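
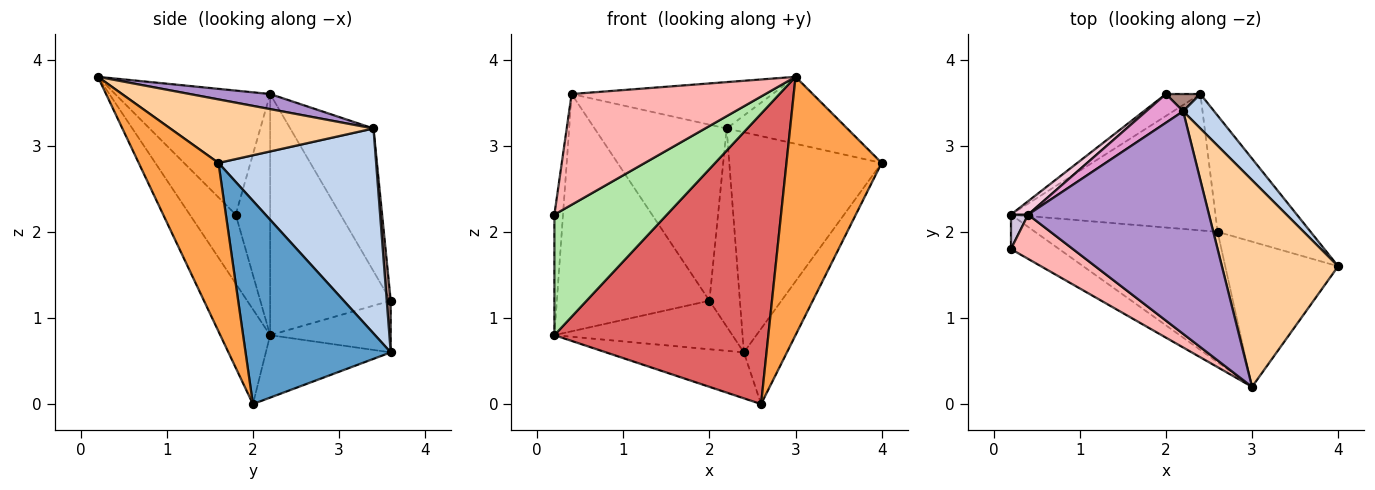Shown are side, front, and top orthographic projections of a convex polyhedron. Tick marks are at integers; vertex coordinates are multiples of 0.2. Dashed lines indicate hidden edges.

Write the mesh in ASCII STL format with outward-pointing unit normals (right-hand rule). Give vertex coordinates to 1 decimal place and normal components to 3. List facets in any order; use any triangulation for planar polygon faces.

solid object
 facet normal 0.878 0.260 -0.402
  outer loop
   vertex 2.6 2.0 0.0
   vertex 2.4 3.6 0.6
   vertex 4.0 1.6 2.8
  endloop
 endfacet
 facet normal 0.715 0.691 0.108
  outer loop
   vertex 2.2 3.4 3.2
   vertex 4.0 1.6 2.8
   vertex 2.4 3.6 0.6
  endloop
 endfacet
 facet normal 0.590 -0.704 -0.396
  outer loop
   vertex 3.0 0.2 3.8
   vertex 2.6 2.0 0.0
   vertex 4.0 1.6 2.8
  endloop
 endfacet
 facet normal 0.461 0.274 0.844
  outer loop
   vertex 3.0 0.2 3.8
   vertex 4.0 1.6 2.8
   vertex 2.2 3.4 3.2
  endloop
 endfacet
 facet normal -0.278 0.307 -0.910
  outer loop
   vertex 0.2 2.2 0.8
   vertex 2.4 3.6 0.6
   vertex 2.6 2.0 0.0
  endloop
 endfacet
 facet normal -0.365 -0.895 -0.256
  outer loop
   vertex 0.2 2.2 0.8
   vertex 3.0 0.2 3.8
   vertex 0.2 1.8 2.2
  endloop
 endfacet
 facet normal -0.208 -0.892 -0.401
  outer loop
   vertex 0.2 2.2 0.8
   vertex 2.6 2.0 0.0
   vertex 3.0 0.2 3.8
  endloop
 endfacet
 facet normal -0.596 -0.745 0.298
  outer loop
   vertex 0.4 2.2 3.6
   vertex 0.2 1.8 2.2
   vertex 3.0 0.2 3.8
  endloop
 endfacet
 facet normal 0.081 0.203 0.976
  outer loop
   vertex 0.4 2.2 3.6
   vertex 3.0 0.2 3.8
   vertex 2.2 3.4 3.2
  endloop
 endfacet
 facet normal -0.968 0.242 0.069
  outer loop
   vertex 0.4 2.2 3.6
   vertex 0.2 2.2 0.8
   vertex 0.2 1.8 2.2
  endloop
 endfacet
 facet normal 0.129 0.988 0.086
  outer loop
   vertex 2.0 3.6 1.2
   vertex 2.2 3.4 3.2
   vertex 2.4 3.6 0.6
  endloop
 endfacet
 facet normal -0.525 0.775 -0.350
  outer loop
   vertex 2.0 3.6 1.2
   vertex 2.4 3.6 0.6
   vertex 0.2 2.2 0.8
  endloop
 endfacet
 facet normal -0.528 0.838 0.137
  outer loop
   vertex 2.0 3.6 1.2
   vertex 0.4 2.2 3.6
   vertex 2.2 3.4 3.2
  endloop
 endfacet
 facet normal -0.619 0.784 0.044
  outer loop
   vertex 2.0 3.6 1.2
   vertex 0.2 2.2 0.8
   vertex 0.4 2.2 3.6
  endloop
 endfacet
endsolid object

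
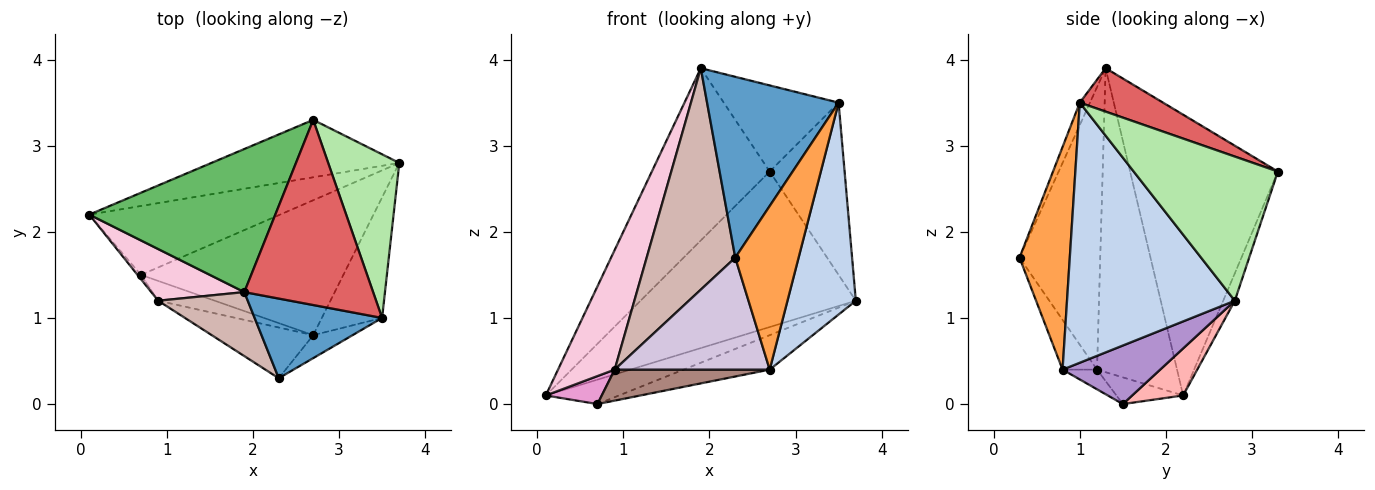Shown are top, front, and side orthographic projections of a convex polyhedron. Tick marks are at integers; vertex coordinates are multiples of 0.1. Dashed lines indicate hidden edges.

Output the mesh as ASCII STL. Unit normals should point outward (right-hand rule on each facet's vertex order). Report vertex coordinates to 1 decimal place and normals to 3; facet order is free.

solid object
 facet normal -0.071 -0.913 0.402
  outer loop
   vertex 3.5 1.0 3.5
   vertex 1.9 1.3 3.9
   vertex 2.3 0.3 1.7
  endloop
 endfacet
 facet normal 0.906 -0.369 -0.210
  outer loop
   vertex 2.7 0.8 0.4
   vertex 3.7 2.8 1.2
   vertex 3.5 1.0 3.5
  endloop
 endfacet
 facet normal 0.618 -0.779 -0.109
  outer loop
   vertex 2.7 0.8 0.4
   vertex 3.5 1.0 3.5
   vertex 2.3 0.3 1.7
  endloop
 endfacet
 facet normal -0.050 0.937 -0.346
  outer loop
   vertex 2.7 3.3 2.7
   vertex 3.7 2.8 1.2
   vertex 0.1 2.2 0.1
  endloop
 endfacet
 facet normal -0.694 0.554 0.460
  outer loop
   vertex 2.7 3.3 2.7
   vertex 0.1 2.2 0.1
   vertex 1.9 1.3 3.9
  endloop
 endfacet
 facet normal 0.813 0.422 0.401
  outer loop
   vertex 2.7 3.3 2.7
   vertex 3.5 1.0 3.5
   vertex 3.7 2.8 1.2
  endloop
 endfacet
 facet normal 0.292 0.403 0.867
  outer loop
   vertex 2.7 3.3 2.7
   vertex 1.9 1.3 3.9
   vertex 3.5 1.0 3.5
  endloop
 endfacet
 facet normal 0.226 0.325 -0.918
  outer loop
   vertex 0.7 1.5 0.0
   vertex 0.1 2.2 0.1
   vertex 3.7 2.8 1.2
  endloop
 endfacet
 facet normal 0.270 0.238 -0.933
  outer loop
   vertex 0.7 1.5 0.0
   vertex 3.7 2.8 1.2
   vertex 2.7 0.8 0.4
  endloop
 endfacet
 facet normal -0.198 -0.893 -0.404
  outer loop
   vertex 0.9 1.2 0.4
   vertex 2.7 0.8 0.4
   vertex 2.3 0.3 1.7
  endloop
 endfacet
 facet normal -0.184 -0.828 -0.529
  outer loop
   vertex 0.9 1.2 0.4
   vertex 0.7 1.5 0.0
   vertex 2.7 0.8 0.4
  endloop
 endfacet
 facet normal -0.659 -0.723 0.209
  outer loop
   vertex 0.9 1.2 0.4
   vertex 2.3 0.3 1.7
   vertex 1.9 1.3 3.9
  endloop
 endfacet
 facet normal -0.762 -0.639 -0.098
  outer loop
   vertex 0.9 1.2 0.4
   vertex 0.1 2.2 0.1
   vertex 0.7 1.5 0.0
  endloop
 endfacet
 facet normal -0.792 -0.561 0.242
  outer loop
   vertex 0.9 1.2 0.4
   vertex 1.9 1.3 3.9
   vertex 0.1 2.2 0.1
  endloop
 endfacet
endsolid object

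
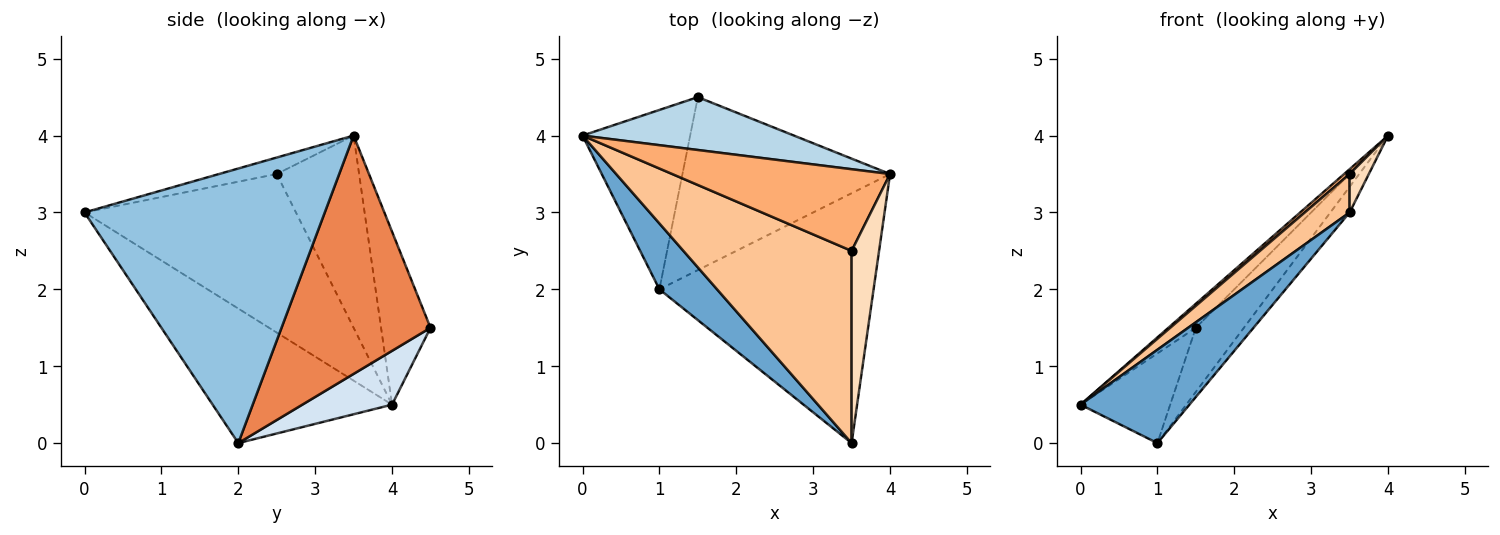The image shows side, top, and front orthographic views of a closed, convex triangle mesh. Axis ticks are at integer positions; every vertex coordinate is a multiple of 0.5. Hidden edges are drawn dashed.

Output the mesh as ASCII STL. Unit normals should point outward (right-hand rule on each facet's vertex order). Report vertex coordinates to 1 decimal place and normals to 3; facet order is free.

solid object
 facet normal -0.803 -0.487 0.344
  outer loop
   vertex 1.0 2.0 0.0
   vertex 3.5 0.0 3.0
   vertex 0.0 4.0 0.5
  endloop
 endfacet
 facet normal 0.787 0.063 -0.614
  outer loop
   vertex 1.0 2.0 0.0
   vertex 4.0 3.5 4.0
   vertex 3.5 0.0 3.0
  endloop
 endfacet
 facet normal -0.597 0.332 0.730
  outer loop
   vertex 1.5 4.5 1.5
   vertex 0.0 4.0 0.5
   vertex 4.0 3.5 4.0
  endloop
 endfacet
 facet normal 0.408 0.408 -0.816
  outer loop
   vertex 1.5 4.5 1.5
   vertex 1.0 2.0 0.0
   vertex 0.0 4.0 0.5
  endloop
 endfacet
 facet normal 0.733 0.236 -0.638
  outer loop
   vertex 1.5 4.5 1.5
   vertex 4.0 3.5 4.0
   vertex 1.0 2.0 0.0
  endloop
 endfacet
 facet normal -0.661 -0.044 0.749
  outer loop
   vertex 3.5 2.5 3.5
   vertex 4.0 3.5 4.0
   vertex 0.0 4.0 0.5
  endloop
 endfacet
 facet normal -0.679 -0.144 0.720
  outer loop
   vertex 3.5 2.5 3.5
   vertex 0.0 4.0 0.5
   vertex 3.5 0.0 3.0
  endloop
 endfacet
 facet normal -0.507 -0.169 0.845
  outer loop
   vertex 3.5 2.5 3.5
   vertex 3.5 0.0 3.0
   vertex 4.0 3.5 4.0
  endloop
 endfacet
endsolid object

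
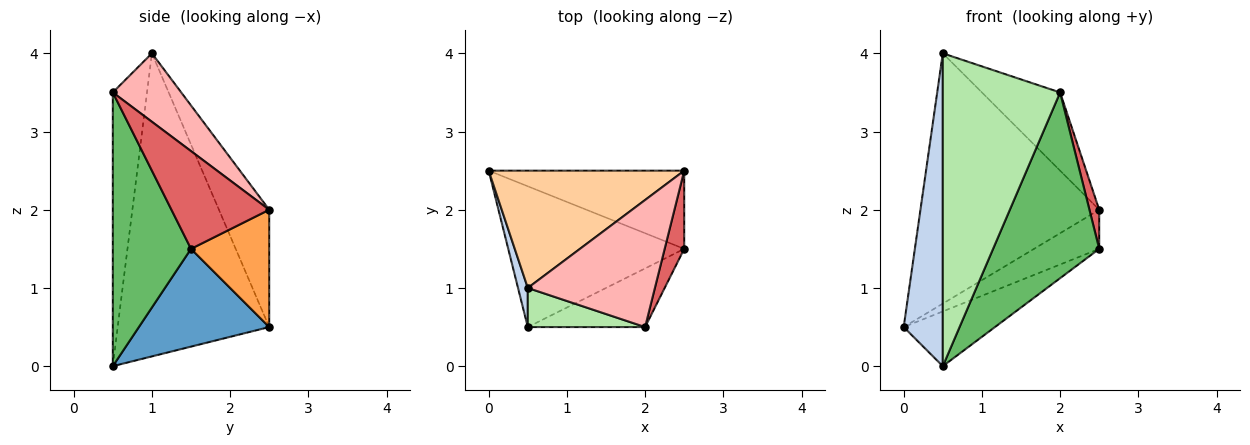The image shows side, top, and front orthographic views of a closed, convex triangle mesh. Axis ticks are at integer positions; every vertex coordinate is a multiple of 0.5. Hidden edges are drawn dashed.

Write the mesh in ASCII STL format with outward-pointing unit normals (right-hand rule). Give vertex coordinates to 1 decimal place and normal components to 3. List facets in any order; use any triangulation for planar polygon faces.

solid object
 facet normal 0.460 0.322 -0.828
  outer loop
   vertex 0.5 0.5 0.0
   vertex 0.0 2.5 0.5
   vertex 2.5 1.5 1.5
  endloop
 endfacet
 facet normal -0.968 -0.250 0.031
  outer loop
   vertex 0.5 1.0 4.0
   vertex 0.0 2.5 0.5
   vertex 0.5 0.5 0.0
  endloop
 endfacet
 facet normal 0.473 0.394 -0.788
  outer loop
   vertex 2.5 2.5 2.0
   vertex 2.5 1.5 1.5
   vertex 0.0 2.5 0.5
  endloop
 endfacet
 facet normal -0.247 0.877 0.411
  outer loop
   vertex 2.5 2.5 2.0
   vertex 0.0 2.5 0.5
   vertex 0.5 1.0 4.0
  endloop
 endfacet
 facet normal 0.575 -0.780 -0.246
  outer loop
   vertex 2.0 0.5 3.5
   vertex 0.5 0.5 0.0
   vertex 2.5 1.5 1.5
  endloop
 endfacet
 facet normal -0.278 -0.953 0.119
  outer loop
   vertex 2.0 0.5 3.5
   vertex 0.5 1.0 4.0
   vertex 0.5 0.5 0.0
  endloop
 endfacet
 facet normal 0.976 -0.098 0.195
  outer loop
   vertex 2.0 0.5 3.5
   vertex 2.5 1.5 1.5
   vertex 2.5 2.5 2.0
  endloop
 endfacet
 facet normal 0.417 0.476 0.774
  outer loop
   vertex 2.0 0.5 3.5
   vertex 2.5 2.5 2.0
   vertex 0.5 1.0 4.0
  endloop
 endfacet
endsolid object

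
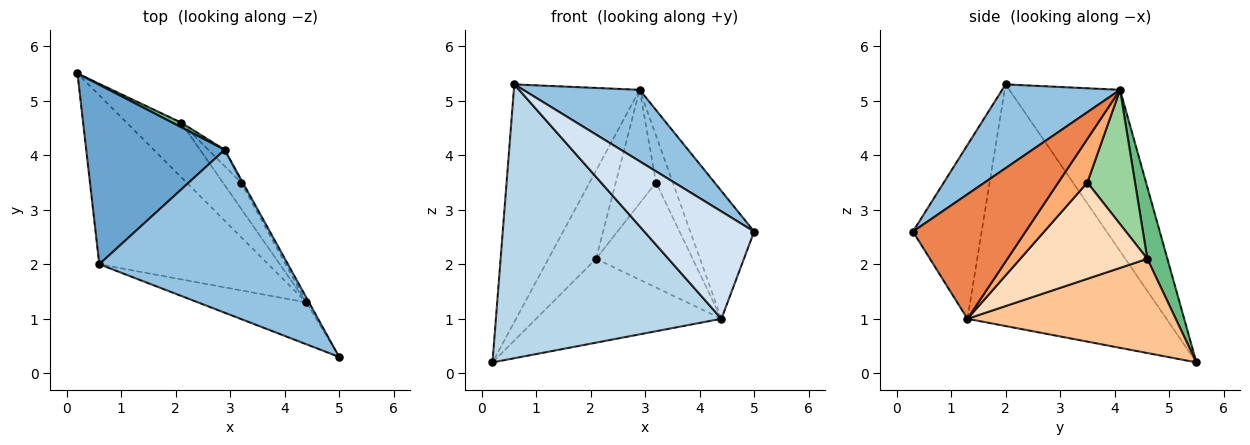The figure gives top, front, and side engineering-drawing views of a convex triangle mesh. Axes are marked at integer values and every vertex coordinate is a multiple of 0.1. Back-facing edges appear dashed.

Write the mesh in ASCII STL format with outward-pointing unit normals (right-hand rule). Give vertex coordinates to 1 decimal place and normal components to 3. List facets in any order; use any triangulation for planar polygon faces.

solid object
 facet normal -0.575 0.653 0.493
  outer loop
   vertex 2.9 4.1 5.2
   vertex 0.2 5.5 0.2
   vertex 0.6 2.0 5.3
  endloop
 endfacet
 facet normal 0.377 -0.372 0.848
  outer loop
   vertex 2.9 4.1 5.2
   vertex 0.6 2.0 5.3
   vertex 5.0 0.3 2.6
  endloop
 endfacet
 facet normal -0.601 -0.680 -0.420
  outer loop
   vertex 4.4 1.3 1.0
   vertex 0.6 2.0 5.3
   vertex 0.2 5.5 0.2
  endloop
 endfacet
 facet normal -0.504 -0.805 -0.314
  outer loop
   vertex 4.4 1.3 1.0
   vertex 5.0 0.3 2.6
   vertex 0.6 2.0 5.3
  endloop
 endfacet
 facet normal 0.870 0.493 -0.018
  outer loop
   vertex 4.4 1.3 1.0
   vertex 2.9 4.1 5.2
   vertex 5.0 0.3 2.6
  endloop
 endfacet
 facet normal 0.866 0.499 -0.023
  outer loop
   vertex 4.4 1.3 1.0
   vertex 3.2 3.5 3.5
   vertex 2.9 4.1 5.2
  endloop
 endfacet
 facet normal 0.686 0.610 -0.397
  outer loop
   vertex 2.1 4.6 2.1
   vertex 4.4 1.3 1.0
   vertex 0.2 5.5 0.2
  endloop
 endfacet
 facet normal 0.787 0.598 -0.149
  outer loop
   vertex 2.1 4.6 2.1
   vertex 3.2 3.5 3.5
   vertex 4.4 1.3 1.0
  endloop
 endfacet
 facet normal 0.388 0.921 0.048
  outer loop
   vertex 2.1 4.6 2.1
   vertex 0.2 5.5 0.2
   vertex 2.9 4.1 5.2
  endloop
 endfacet
 facet normal 0.761 0.643 -0.093
  outer loop
   vertex 2.1 4.6 2.1
   vertex 2.9 4.1 5.2
   vertex 3.2 3.5 3.5
  endloop
 endfacet
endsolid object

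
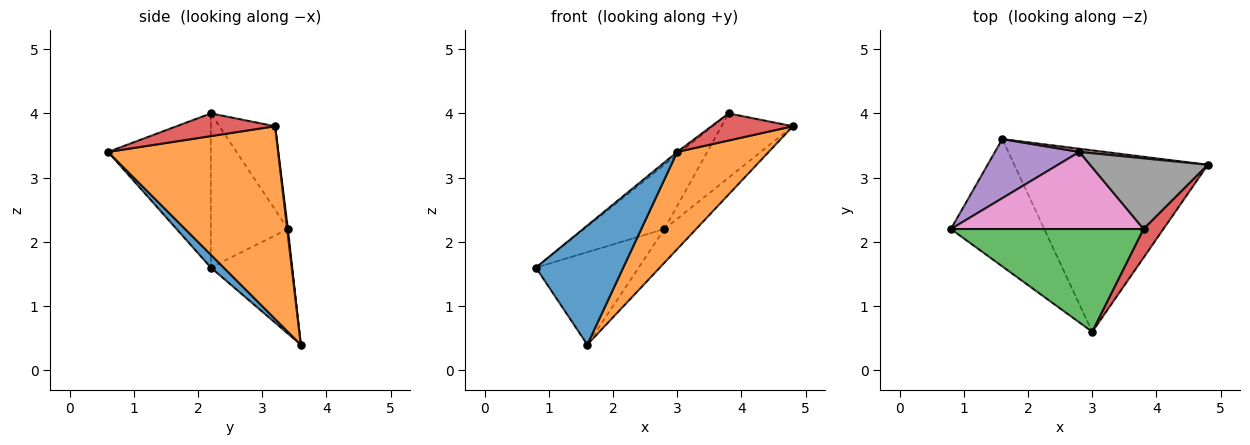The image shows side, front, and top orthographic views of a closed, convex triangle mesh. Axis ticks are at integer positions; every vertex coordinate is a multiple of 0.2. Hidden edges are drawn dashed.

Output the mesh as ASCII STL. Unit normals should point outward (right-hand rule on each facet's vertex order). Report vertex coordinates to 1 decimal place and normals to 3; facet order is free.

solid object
 facet normal 0.100 -0.680 -0.727
  outer loop
   vertex 1.6 3.6 0.4
   vertex 3.0 0.6 3.4
   vertex 0.8 2.2 1.6
  endloop
 endfacet
 facet normal 0.660 -0.355 -0.663
  outer loop
   vertex 1.6 3.6 0.4
   vertex 4.8 3.2 3.8
   vertex 3.0 0.6 3.4
  endloop
 endfacet
 facet normal -0.625 0.020 0.781
  outer loop
   vertex 3.8 2.2 4.0
   vertex 0.8 2.2 1.6
   vertex 3.0 0.6 3.4
  endloop
 endfacet
 facet normal 0.640 -0.529 0.557
  outer loop
   vertex 3.8 2.2 4.0
   vertex 3.0 0.6 3.4
   vertex 4.8 3.2 3.8
  endloop
 endfacet
 facet normal -0.555 0.701 0.448
  outer loop
   vertex 2.8 3.4 2.2
   vertex 1.6 3.6 0.4
   vertex 0.8 2.2 1.6
  endloop
 endfacet
 facet normal 0.024 0.995 0.095
  outer loop
   vertex 2.8 3.4 2.2
   vertex 4.8 3.2 3.8
   vertex 1.6 3.6 0.4
  endloop
 endfacet
 facet normal -0.524 0.545 0.654
  outer loop
   vertex 2.8 3.4 2.2
   vertex 0.8 2.2 1.6
   vertex 3.8 2.2 4.0
  endloop
 endfacet
 facet normal -0.465 0.596 0.655
  outer loop
   vertex 2.8 3.4 2.2
   vertex 3.8 2.2 4.0
   vertex 4.8 3.2 3.8
  endloop
 endfacet
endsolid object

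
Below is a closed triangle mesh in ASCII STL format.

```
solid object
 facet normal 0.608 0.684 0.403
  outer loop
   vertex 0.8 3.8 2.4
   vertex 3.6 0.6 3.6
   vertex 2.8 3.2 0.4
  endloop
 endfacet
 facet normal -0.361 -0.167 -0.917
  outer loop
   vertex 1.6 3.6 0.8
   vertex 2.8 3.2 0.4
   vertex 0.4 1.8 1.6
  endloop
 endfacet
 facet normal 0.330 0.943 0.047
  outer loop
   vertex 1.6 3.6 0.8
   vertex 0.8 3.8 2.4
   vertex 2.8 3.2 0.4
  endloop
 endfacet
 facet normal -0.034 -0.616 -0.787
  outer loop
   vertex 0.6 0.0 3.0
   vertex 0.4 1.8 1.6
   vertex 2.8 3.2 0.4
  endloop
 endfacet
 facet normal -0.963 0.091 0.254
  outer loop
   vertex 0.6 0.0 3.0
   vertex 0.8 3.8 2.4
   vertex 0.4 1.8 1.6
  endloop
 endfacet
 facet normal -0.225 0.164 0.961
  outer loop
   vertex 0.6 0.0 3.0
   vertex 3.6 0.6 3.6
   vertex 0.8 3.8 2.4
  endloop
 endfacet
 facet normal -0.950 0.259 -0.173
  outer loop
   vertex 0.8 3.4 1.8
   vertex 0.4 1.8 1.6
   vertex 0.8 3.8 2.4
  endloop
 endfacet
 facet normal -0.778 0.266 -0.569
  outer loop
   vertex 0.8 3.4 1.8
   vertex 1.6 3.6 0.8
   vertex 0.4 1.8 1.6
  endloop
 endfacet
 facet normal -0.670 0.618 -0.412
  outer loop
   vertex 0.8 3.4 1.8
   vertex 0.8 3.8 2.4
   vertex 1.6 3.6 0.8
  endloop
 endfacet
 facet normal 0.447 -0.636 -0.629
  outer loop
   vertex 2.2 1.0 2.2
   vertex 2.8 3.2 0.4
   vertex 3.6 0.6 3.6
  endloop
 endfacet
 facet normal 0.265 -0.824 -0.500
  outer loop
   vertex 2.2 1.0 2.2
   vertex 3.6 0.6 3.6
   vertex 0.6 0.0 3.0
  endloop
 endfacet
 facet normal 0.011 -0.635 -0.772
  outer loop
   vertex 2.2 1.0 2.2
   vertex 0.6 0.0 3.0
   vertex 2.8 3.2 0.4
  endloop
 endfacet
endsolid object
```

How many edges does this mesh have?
18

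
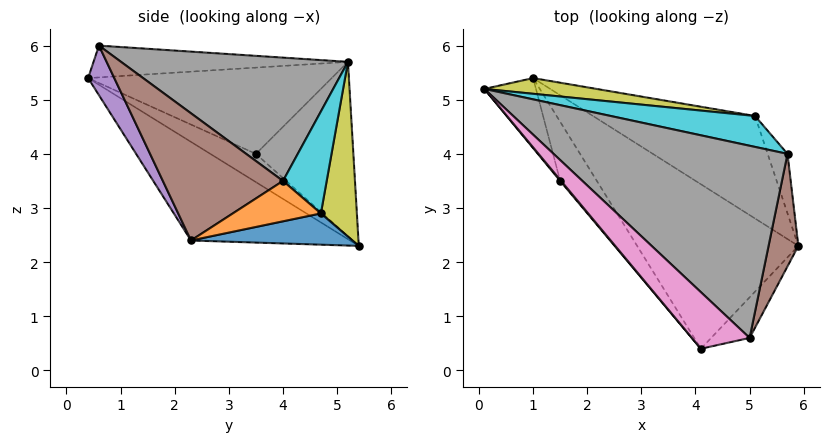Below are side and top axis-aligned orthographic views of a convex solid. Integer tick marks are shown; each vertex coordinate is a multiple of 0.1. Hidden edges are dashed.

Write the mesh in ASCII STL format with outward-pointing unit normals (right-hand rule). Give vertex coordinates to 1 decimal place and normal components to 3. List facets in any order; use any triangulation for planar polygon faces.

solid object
 facet normal -0.397 -0.649 -0.649
  outer loop
   vertex 1.0 5.4 2.3
   vertex 5.9 2.3 2.4
   vertex 4.1 0.4 5.4
  endloop
 endfacet
 facet normal -0.768 -0.640 0.008
  outer loop
   vertex 1.5 3.5 4.0
   vertex 4.1 0.4 5.4
   vertex 0.1 5.2 5.7
  endloop
 endfacet
 facet normal -0.856 -0.452 -0.253
  outer loop
   vertex 1.5 3.5 4.0
   vertex 0.1 5.2 5.7
   vertex 1.0 5.4 2.3
  endloop
 endfacet
 facet normal -0.460 -0.656 -0.598
  outer loop
   vertex 1.5 3.5 4.0
   vertex 1.0 5.4 2.3
   vertex 4.1 0.4 5.4
  endloop
 endfacet
 facet normal 0.398 -0.864 -0.309
  outer loop
   vertex 5.0 0.6 6.0
   vertex 4.1 0.4 5.4
   vertex 5.9 2.3 2.4
  endloop
 endfacet
 facet normal 0.973 -0.033 0.228
  outer loop
   vertex 5.0 0.6 6.0
   vertex 5.9 2.3 2.4
   vertex 5.7 4.0 3.5
  endloop
 endfacet
 facet normal -0.439 -0.415 0.797
  outer loop
   vertex 5.0 0.6 6.0
   vertex 0.1 5.2 5.7
   vertex 4.1 0.4 5.4
  endloop
 endfacet
 facet normal 0.408 0.485 0.774
  outer loop
   vertex 5.0 0.6 6.0
   vertex 5.7 4.0 3.5
   vertex 0.1 5.2 5.7
  endloop
 endfacet
 facet normal 0.153 0.983 0.098
  outer loop
   vertex 5.1 4.7 2.9
   vertex 1.0 5.4 2.3
   vertex 0.1 5.2 5.7
  endloop
 endfacet
 facet normal 0.370 0.767 0.524
  outer loop
   vertex 5.1 4.7 2.9
   vertex 0.1 5.2 5.7
   vertex 5.7 4.0 3.5
  endloop
 endfacet
 facet normal 0.183 0.259 -0.949
  outer loop
   vertex 5.1 4.7 2.9
   vertex 5.9 2.3 2.4
   vertex 1.0 5.4 2.3
  endloop
 endfacet
 facet normal 0.836 0.364 -0.411
  outer loop
   vertex 5.1 4.7 2.9
   vertex 5.7 4.0 3.5
   vertex 5.9 2.3 2.4
  endloop
 endfacet
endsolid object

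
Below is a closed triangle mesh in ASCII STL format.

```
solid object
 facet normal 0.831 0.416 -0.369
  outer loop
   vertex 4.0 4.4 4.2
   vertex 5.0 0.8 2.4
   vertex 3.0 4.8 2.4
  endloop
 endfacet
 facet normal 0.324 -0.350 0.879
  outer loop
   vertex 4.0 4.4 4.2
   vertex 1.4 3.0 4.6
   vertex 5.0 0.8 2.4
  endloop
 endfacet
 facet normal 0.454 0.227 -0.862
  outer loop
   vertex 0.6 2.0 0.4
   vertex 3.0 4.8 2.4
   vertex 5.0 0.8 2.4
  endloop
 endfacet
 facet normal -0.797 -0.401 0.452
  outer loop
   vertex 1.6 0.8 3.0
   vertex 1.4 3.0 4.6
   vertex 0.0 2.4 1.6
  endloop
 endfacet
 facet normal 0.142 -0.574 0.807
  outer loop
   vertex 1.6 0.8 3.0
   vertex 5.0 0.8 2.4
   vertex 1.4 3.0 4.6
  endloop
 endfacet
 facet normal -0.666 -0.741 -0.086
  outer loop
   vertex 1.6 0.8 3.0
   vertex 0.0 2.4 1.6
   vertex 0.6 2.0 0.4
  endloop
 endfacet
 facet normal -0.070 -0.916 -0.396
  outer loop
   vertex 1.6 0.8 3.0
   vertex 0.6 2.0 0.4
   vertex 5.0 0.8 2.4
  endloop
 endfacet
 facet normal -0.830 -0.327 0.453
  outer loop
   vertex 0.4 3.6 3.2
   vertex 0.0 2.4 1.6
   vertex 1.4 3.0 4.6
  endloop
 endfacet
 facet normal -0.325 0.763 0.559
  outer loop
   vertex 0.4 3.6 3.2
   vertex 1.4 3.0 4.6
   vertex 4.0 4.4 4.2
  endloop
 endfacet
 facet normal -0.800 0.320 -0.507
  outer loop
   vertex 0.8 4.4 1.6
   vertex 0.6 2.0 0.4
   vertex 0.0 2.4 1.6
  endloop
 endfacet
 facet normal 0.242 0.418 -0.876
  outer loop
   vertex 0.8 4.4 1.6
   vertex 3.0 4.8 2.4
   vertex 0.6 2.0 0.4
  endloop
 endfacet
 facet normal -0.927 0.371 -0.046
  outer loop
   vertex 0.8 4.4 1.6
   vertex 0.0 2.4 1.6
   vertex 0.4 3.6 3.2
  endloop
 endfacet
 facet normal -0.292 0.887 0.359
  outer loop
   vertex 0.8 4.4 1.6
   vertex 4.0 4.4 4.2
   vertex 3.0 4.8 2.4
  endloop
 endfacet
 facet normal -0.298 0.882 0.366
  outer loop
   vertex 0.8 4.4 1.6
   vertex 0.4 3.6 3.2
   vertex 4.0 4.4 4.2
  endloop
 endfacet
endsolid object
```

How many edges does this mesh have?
21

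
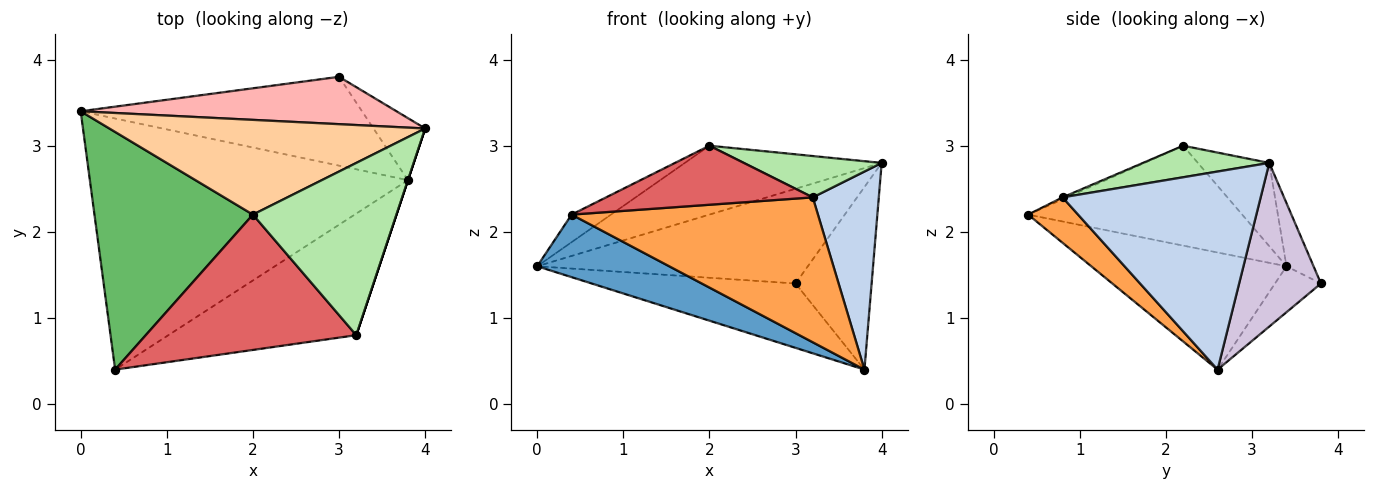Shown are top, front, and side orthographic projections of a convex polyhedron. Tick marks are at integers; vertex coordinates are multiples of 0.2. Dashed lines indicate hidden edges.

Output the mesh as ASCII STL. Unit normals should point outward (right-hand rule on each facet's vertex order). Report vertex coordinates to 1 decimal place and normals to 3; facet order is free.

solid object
 facet normal -0.336 -0.228 -0.914
  outer loop
   vertex 3.8 2.6 0.4
   vertex 0.4 0.4 2.2
   vertex 0.0 3.4 1.6
  endloop
 endfacet
 facet normal 0.949 -0.316 0.000
  outer loop
   vertex 3.2 0.8 2.4
   vertex 3.8 2.6 0.4
   vertex 4.0 3.2 2.8
  endloop
 endfacet
 facet normal 0.154 -0.757 -0.635
  outer loop
   vertex 3.2 0.8 2.4
   vertex 0.4 0.4 2.2
   vertex 3.8 2.6 0.4
  endloop
 endfacet
 facet normal -0.209 0.575 0.791
  outer loop
   vertex 2.0 2.2 3.0
   vertex 4.0 3.2 2.8
   vertex 0.0 3.4 1.6
  endloop
 endfacet
 facet normal -0.531 0.098 0.842
  outer loop
   vertex 2.0 2.2 3.0
   vertex 0.0 3.4 1.6
   vertex 0.4 0.4 2.2
  endloop
 endfacet
 facet normal 0.209 -0.228 0.951
  outer loop
   vertex 2.0 2.2 3.0
   vertex 3.2 0.8 2.4
   vertex 4.0 3.2 2.8
  endloop
 endfacet
 facet normal -0.008 -0.400 0.917
  outer loop
   vertex 2.0 2.2 3.0
   vertex 0.4 0.4 2.2
   vertex 3.2 0.8 2.4
  endloop
 endfacet
 facet normal -0.089 0.891 0.445
  outer loop
   vertex 3.0 3.8 1.4
   vertex 0.0 3.4 1.6
   vertex 4.0 3.2 2.8
  endloop
 endfacet
 facet normal -0.131 0.582 -0.803
  outer loop
   vertex 3.0 3.8 1.4
   vertex 3.8 2.6 0.4
   vertex 0.0 3.4 1.6
  endloop
 endfacet
 facet normal 0.714 0.663 -0.225
  outer loop
   vertex 3.0 3.8 1.4
   vertex 4.0 3.2 2.8
   vertex 3.8 2.6 0.4
  endloop
 endfacet
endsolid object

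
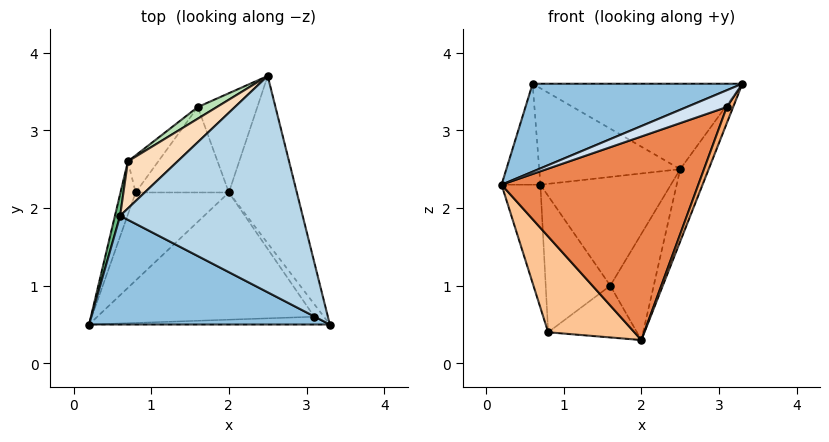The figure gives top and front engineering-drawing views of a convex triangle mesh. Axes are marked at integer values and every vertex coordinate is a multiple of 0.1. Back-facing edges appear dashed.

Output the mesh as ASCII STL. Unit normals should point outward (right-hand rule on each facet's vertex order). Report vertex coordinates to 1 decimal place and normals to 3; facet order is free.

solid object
 facet normal 0.944 0.131 -0.304
  outer loop
   vertex 2.0 2.2 0.3
   vertex 2.5 3.7 2.5
   vertex 3.3 0.5 3.6
  endloop
 endfacet
 facet normal -0.310 -0.598 0.739
  outer loop
   vertex 0.6 1.9 3.6
   vertex 0.2 0.5 2.3
   vertex 3.3 0.5 3.6
  endloop
 endfacet
 facet normal 0.187 0.361 0.914
  outer loop
   vertex 0.6 1.9 3.6
   vertex 3.3 0.5 3.6
   vertex 2.5 3.7 2.5
  endloop
 endfacet
 facet normal 0.173 -0.894 -0.414
  outer loop
   vertex 3.1 0.6 3.3
   vertex 3.3 0.5 3.6
   vertex 0.2 0.5 2.3
  endloop
 endfacet
 facet normal 0.207 -0.830 -0.518
  outer loop
   vertex 3.1 0.6 3.3
   vertex 0.2 0.5 2.3
   vertex 2.0 2.2 0.3
  endloop
 endfacet
 facet normal 0.466 -0.699 -0.543
  outer loop
   vertex 3.1 0.6 3.3
   vertex 2.0 2.2 0.3
   vertex 3.3 0.5 3.6
  endloop
 endfacet
 facet normal -0.056 -0.735 -0.676
  outer loop
   vertex 0.8 2.2 0.4
   vertex 2.0 2.2 0.3
   vertex 0.2 0.5 2.3
  endloop
 endfacet
 facet normal -0.513 0.772 0.376
  outer loop
   vertex 0.7 2.6 2.3
   vertex 0.6 1.9 3.6
   vertex 2.5 3.7 2.5
  endloop
 endfacet
 facet normal -0.972 0.231 0.050
  outer loop
   vertex 0.7 2.6 2.3
   vertex 0.2 0.5 2.3
   vertex 0.6 1.9 3.6
  endloop
 endfacet
 facet normal -0.968 0.230 -0.099
  outer loop
   vertex 0.7 2.6 2.3
   vertex 0.8 2.2 0.4
   vertex 0.2 0.5 2.3
  endloop
 endfacet
 facet normal -0.527 0.845 0.091
  outer loop
   vertex 1.6 3.3 1.0
   vertex 0.7 2.6 2.3
   vertex 2.5 3.7 2.5
  endloop
 endfacet
 facet normal -0.749 0.640 -0.174
  outer loop
   vertex 1.6 3.3 1.0
   vertex 0.8 2.2 0.4
   vertex 0.7 2.6 2.3
  endloop
 endfacet
 facet normal 0.631 0.567 -0.530
  outer loop
   vertex 1.6 3.3 1.0
   vertex 2.5 3.7 2.5
   vertex 2.0 2.2 0.3
  endloop
 endfacet
 facet normal -0.071 0.517 -0.853
  outer loop
   vertex 1.6 3.3 1.0
   vertex 2.0 2.2 0.3
   vertex 0.8 2.2 0.4
  endloop
 endfacet
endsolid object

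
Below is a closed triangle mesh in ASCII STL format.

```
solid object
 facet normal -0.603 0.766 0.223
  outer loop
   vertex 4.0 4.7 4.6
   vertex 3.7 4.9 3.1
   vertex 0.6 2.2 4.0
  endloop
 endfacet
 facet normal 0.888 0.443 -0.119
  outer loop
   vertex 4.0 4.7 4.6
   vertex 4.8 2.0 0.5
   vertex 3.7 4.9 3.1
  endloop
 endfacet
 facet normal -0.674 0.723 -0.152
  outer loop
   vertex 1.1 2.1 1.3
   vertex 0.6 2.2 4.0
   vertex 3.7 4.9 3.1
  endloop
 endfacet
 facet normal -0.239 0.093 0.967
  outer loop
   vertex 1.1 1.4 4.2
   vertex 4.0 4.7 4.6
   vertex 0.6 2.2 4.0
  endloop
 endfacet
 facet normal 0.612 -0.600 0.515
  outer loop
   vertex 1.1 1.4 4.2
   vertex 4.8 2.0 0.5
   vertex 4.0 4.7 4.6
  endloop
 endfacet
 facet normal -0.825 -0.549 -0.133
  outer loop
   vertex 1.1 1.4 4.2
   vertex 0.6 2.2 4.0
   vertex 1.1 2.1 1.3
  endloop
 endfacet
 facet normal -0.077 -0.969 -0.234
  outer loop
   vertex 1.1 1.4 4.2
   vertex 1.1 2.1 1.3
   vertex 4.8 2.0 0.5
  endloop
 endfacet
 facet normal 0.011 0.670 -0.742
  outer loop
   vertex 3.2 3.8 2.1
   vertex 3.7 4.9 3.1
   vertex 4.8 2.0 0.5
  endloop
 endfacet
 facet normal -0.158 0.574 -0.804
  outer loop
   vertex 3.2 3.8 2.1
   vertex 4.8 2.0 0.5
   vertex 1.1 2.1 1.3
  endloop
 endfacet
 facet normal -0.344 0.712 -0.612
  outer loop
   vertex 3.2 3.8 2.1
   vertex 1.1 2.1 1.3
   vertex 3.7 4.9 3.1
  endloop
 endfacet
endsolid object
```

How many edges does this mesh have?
15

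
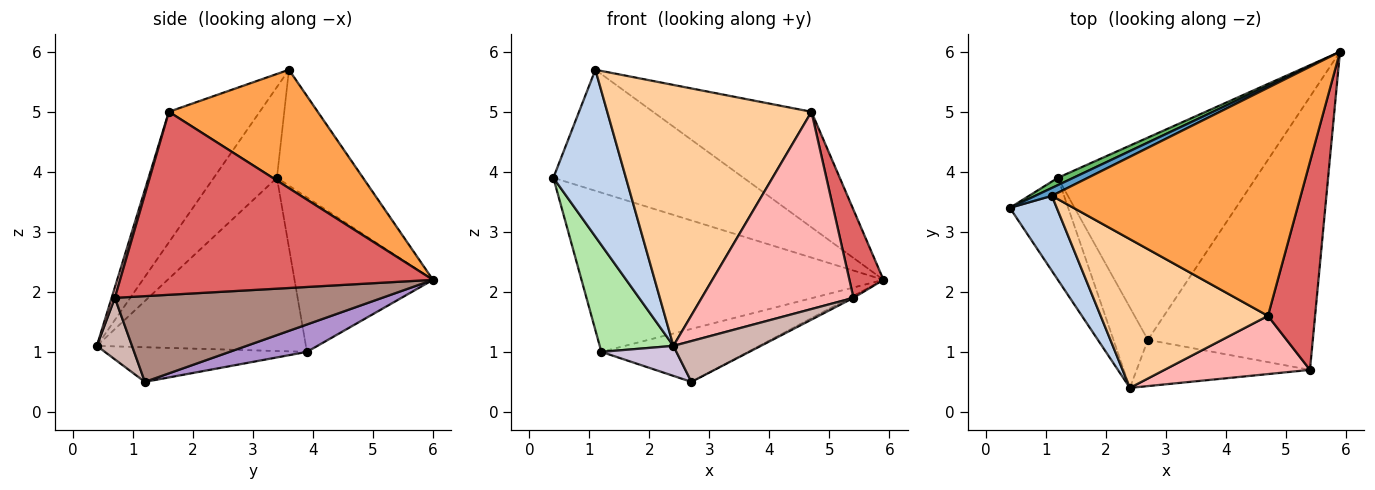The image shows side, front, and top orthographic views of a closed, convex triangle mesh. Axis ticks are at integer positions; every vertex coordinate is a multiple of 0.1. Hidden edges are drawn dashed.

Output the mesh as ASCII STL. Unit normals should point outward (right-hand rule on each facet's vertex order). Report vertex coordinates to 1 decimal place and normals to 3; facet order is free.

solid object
 facet normal -0.412 0.909 0.059
  outer loop
   vertex 1.1 3.6 5.7
   vertex 5.9 6.0 2.2
   vertex 0.4 3.4 3.9
  endloop
 endfacet
 facet normal -0.622 -0.714 0.321
  outer loop
   vertex 1.1 3.6 5.7
   vertex 0.4 3.4 3.9
   vertex 2.4 0.4 1.1
  endloop
 endfacet
 facet normal 0.391 0.416 0.821
  outer loop
   vertex 4.7 1.6 5.0
   vertex 5.9 6.0 2.2
   vertex 1.1 3.6 5.7
  endloop
 endfacet
 facet normal -0.360 -0.810 0.462
  outer loop
   vertex 4.7 1.6 5.0
   vertex 1.1 3.6 5.7
   vertex 2.4 0.4 1.1
  endloop
 endfacet
 facet normal -0.416 0.908 0.042
  outer loop
   vertex 1.2 3.9 1.0
   vertex 0.4 3.4 3.9
   vertex 5.9 6.0 2.2
  endloop
 endfacet
 facet normal -0.899 -0.317 -0.303
  outer loop
   vertex 1.2 3.9 1.0
   vertex 2.4 0.4 1.1
   vertex 0.4 3.4 3.9
  endloop
 endfacet
 facet normal 0.963 -0.105 0.248
  outer loop
   vertex 5.4 0.7 1.9
   vertex 5.9 6.0 2.2
   vertex 4.7 1.6 5.0
  endloop
 endfacet
 facet normal 0.020 -0.959 0.283
  outer loop
   vertex 5.4 0.7 1.9
   vertex 4.7 1.6 5.0
   vertex 2.4 0.4 1.1
  endloop
 endfacet
 facet normal 0.133 0.251 -0.959
  outer loop
   vertex 2.7 1.2 0.5
   vertex 1.2 3.9 1.0
   vertex 5.9 6.0 2.2
  endloop
 endfacet
 facet normal -0.686 -0.255 -0.682
  outer loop
   vertex 2.7 1.2 0.5
   vertex 2.4 0.4 1.1
   vertex 1.2 3.9 1.0
  endloop
 endfacet
 facet normal 0.461 0.007 -0.887
  outer loop
   vertex 2.7 1.2 0.5
   vertex 5.9 6.0 2.2
   vertex 5.4 0.7 1.9
  endloop
 endfacet
 facet normal 0.257 -0.640 -0.724
  outer loop
   vertex 2.7 1.2 0.5
   vertex 5.4 0.7 1.9
   vertex 2.4 0.4 1.1
  endloop
 endfacet
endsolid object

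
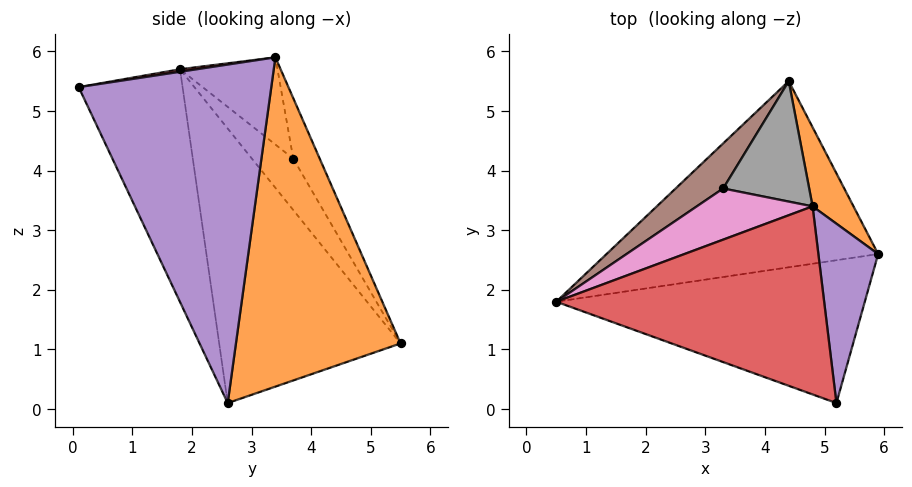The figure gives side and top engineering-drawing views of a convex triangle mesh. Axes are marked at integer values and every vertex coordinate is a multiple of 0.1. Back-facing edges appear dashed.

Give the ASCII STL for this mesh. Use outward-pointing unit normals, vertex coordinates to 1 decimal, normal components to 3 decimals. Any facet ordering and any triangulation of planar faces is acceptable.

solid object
 facet normal -0.705 -0.124 -0.698
  outer loop
   vertex 4.4 5.5 1.1
   vertex 5.9 2.6 0.1
   vertex 0.5 1.8 5.7
  endloop
 endfacet
 facet normal 0.898 0.426 0.112
  outer loop
   vertex 4.8 3.4 5.9
   vertex 5.9 2.6 0.1
   vertex 4.4 5.5 1.1
  endloop
 endfacet
 facet normal -0.330 -0.836 -0.438
  outer loop
   vertex 5.2 0.1 5.4
   vertex 0.5 1.8 5.7
   vertex 5.9 2.6 0.1
  endloop
 endfacet
 facet normal 0.009 -0.149 0.989
  outer loop
   vertex 5.2 0.1 5.4
   vertex 4.8 3.4 5.9
   vertex 0.5 1.8 5.7
  endloop
 endfacet
 facet normal 0.981 0.093 0.173
  outer loop
   vertex 5.2 0.1 5.4
   vertex 5.9 2.6 0.1
   vertex 4.8 3.4 5.9
  endloop
 endfacet
 facet normal -0.386 0.851 0.357
  outer loop
   vertex 3.3 3.7 4.2
   vertex 4.4 5.5 1.1
   vertex 0.5 1.8 5.7
  endloop
 endfacet
 facet normal -0.331 0.835 0.440
  outer loop
   vertex 3.3 3.7 4.2
   vertex 0.5 1.8 5.7
   vertex 4.8 3.4 5.9
  endloop
 endfacet
 facet normal -0.284 0.870 0.404
  outer loop
   vertex 3.3 3.7 4.2
   vertex 4.8 3.4 5.9
   vertex 4.4 5.5 1.1
  endloop
 endfacet
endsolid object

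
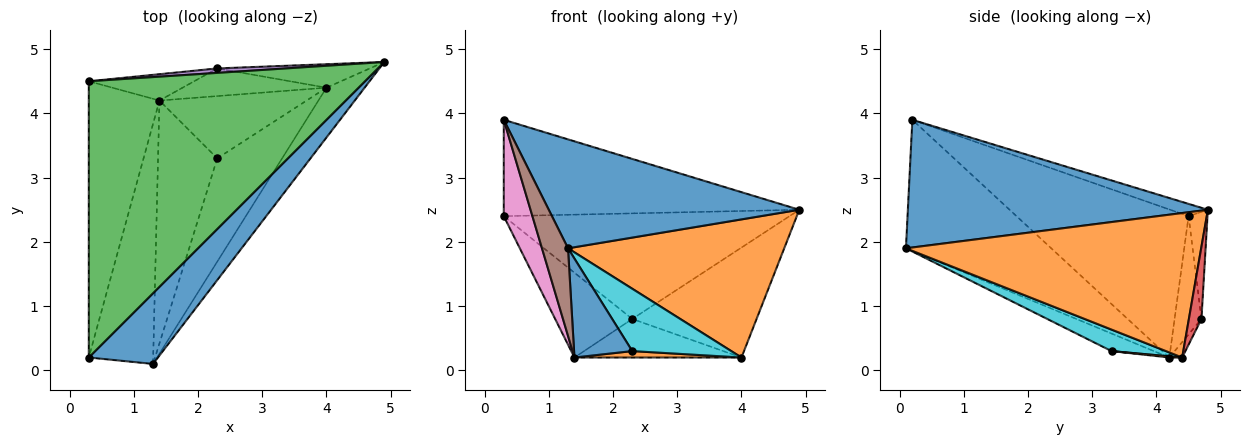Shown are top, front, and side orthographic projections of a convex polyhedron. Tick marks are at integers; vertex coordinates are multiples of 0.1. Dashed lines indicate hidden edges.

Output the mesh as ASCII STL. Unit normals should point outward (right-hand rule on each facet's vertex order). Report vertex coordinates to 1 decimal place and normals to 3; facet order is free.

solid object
 facet normal 0.709 -0.592 0.384
  outer loop
   vertex 1.3 0.1 1.9
   vertex 4.9 4.8 2.5
   vertex 0.3 0.2 3.9
  endloop
 endfacet
 facet normal 0.789 -0.578 -0.208
  outer loop
   vertex 4.0 4.4 0.2
   vertex 4.9 4.8 2.5
   vertex 1.3 0.1 1.9
  endloop
 endfacet
 facet normal -0.042 0.329 0.943
  outer loop
   vertex 0.3 4.5 2.4
   vertex 0.3 0.2 3.9
   vertex 4.9 4.8 2.5
  endloop
 endfacet
 facet normal 0.098 0.973 -0.208
  outer loop
   vertex 2.3 4.7 0.8
   vertex 4.9 4.8 2.5
   vertex 4.0 4.4 0.2
  endloop
 endfacet
 facet normal -0.066 0.997 0.042
  outer loop
   vertex 2.3 4.7 0.8
   vertex 0.3 4.5 2.4
   vertex 4.9 4.8 2.5
  endloop
 endfacet
 facet normal -0.886 -0.159 -0.435
  outer loop
   vertex 1.4 4.2 0.2
   vertex 1.3 0.1 1.9
   vertex 0.3 0.2 3.9
  endloop
 endfacet
 facet normal -0.892 -0.149 -0.426
  outer loop
   vertex 1.4 4.2 0.2
   vertex 0.3 0.2 3.9
   vertex 0.3 4.5 2.4
  endloop
 endfacet
 facet normal -0.316 0.906 -0.281
  outer loop
   vertex 1.4 4.2 0.2
   vertex 0.3 4.5 2.4
   vertex 2.3 4.7 0.8
  endloop
 endfacet
 facet normal -0.062 0.811 -0.582
  outer loop
   vertex 1.4 4.2 0.2
   vertex 2.3 4.7 0.8
   vertex 4.0 4.4 0.2
  endloop
 endfacet
 facet normal 0.273 -0.497 -0.824
  outer loop
   vertex 2.3 3.3 0.3
   vertex 4.0 4.4 0.2
   vertex 1.3 0.1 1.9
  endloop
 endfacet
 facet normal -0.265 -0.364 -0.893
  outer loop
   vertex 2.3 3.3 0.3
   vertex 1.3 0.1 1.9
   vertex 1.4 4.2 0.2
  endloop
 endfacet
 facet normal 0.008 -0.103 -0.995
  outer loop
   vertex 2.3 3.3 0.3
   vertex 1.4 4.2 0.2
   vertex 4.0 4.4 0.2
  endloop
 endfacet
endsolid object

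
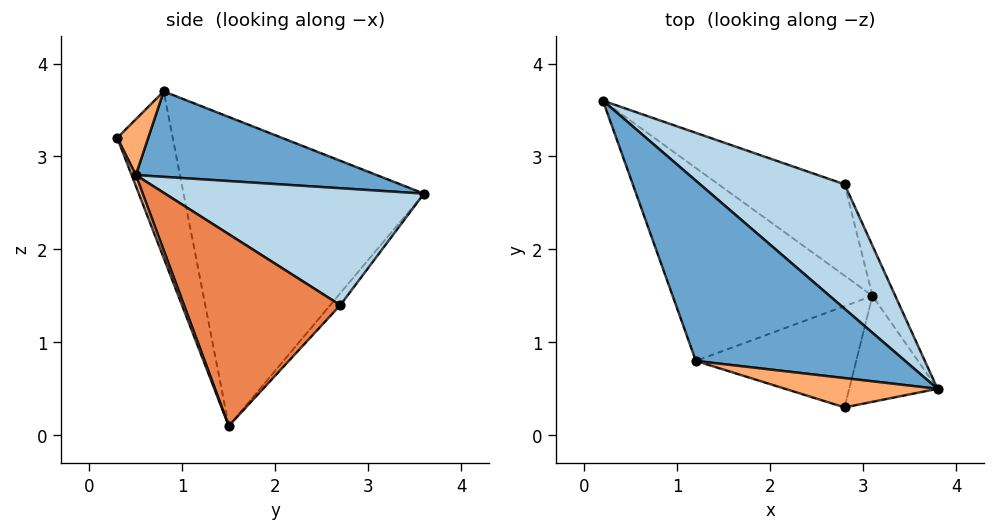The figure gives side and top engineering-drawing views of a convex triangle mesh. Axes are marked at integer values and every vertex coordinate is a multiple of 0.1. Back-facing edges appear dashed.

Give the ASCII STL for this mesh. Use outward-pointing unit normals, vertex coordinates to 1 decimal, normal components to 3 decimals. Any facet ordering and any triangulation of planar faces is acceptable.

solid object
 facet normal 0.338 0.446 0.828
  outer loop
   vertex 1.2 0.8 3.7
   vertex 3.8 0.5 2.8
   vertex 0.2 3.6 2.6
  endloop
 endfacet
 facet normal -0.747 -0.457 -0.483
  outer loop
   vertex 3.1 1.5 0.1
   vertex 1.2 0.8 3.7
   vertex 0.2 3.6 2.6
  endloop
 endfacet
 facet normal 0.496 0.615 0.613
  outer loop
   vertex 2.8 2.7 1.4
   vertex 0.2 3.6 2.6
   vertex 3.8 0.5 2.8
  endloop
 endfacet
 facet normal -0.065 0.726 -0.685
  outer loop
   vertex 2.8 2.7 1.4
   vertex 3.1 1.5 0.1
   vertex 0.2 3.6 2.6
  endloop
 endfacet
 facet normal 0.929 0.352 -0.111
  outer loop
   vertex 2.8 2.7 1.4
   vertex 3.8 0.5 2.8
   vertex 3.1 1.5 0.1
  endloop
 endfacet
 facet normal 0.339 0.158 0.927
  outer loop
   vertex 2.8 0.3 3.2
   vertex 3.8 0.5 2.8
   vertex 1.2 0.8 3.7
  endloop
 endfacet
 facet normal 0.044 -0.933 -0.357
  outer loop
   vertex 2.8 0.3 3.2
   vertex 3.1 1.5 0.1
   vertex 3.8 0.5 2.8
  endloop
 endfacet
 facet normal -0.380 -0.850 -0.366
  outer loop
   vertex 2.8 0.3 3.2
   vertex 1.2 0.8 3.7
   vertex 3.1 1.5 0.1
  endloop
 endfacet
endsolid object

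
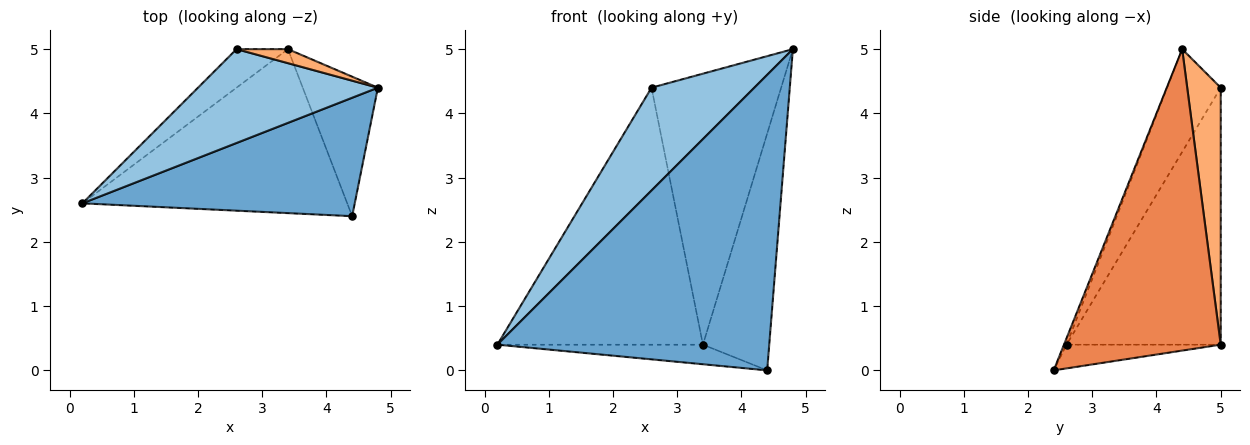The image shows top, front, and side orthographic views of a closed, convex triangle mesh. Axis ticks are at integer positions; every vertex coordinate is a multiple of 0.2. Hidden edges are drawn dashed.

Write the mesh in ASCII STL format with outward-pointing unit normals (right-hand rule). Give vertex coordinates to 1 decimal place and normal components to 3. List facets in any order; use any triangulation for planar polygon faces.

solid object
 facet normal -0.009 -0.928 0.372
  outer loop
   vertex 4.4 2.4 0.0
   vertex 4.8 4.4 5.0
   vertex 0.2 2.6 0.4
  endloop
 endfacet
 facet normal -0.360 -0.689 0.629
  outer loop
   vertex 2.6 5.0 4.4
   vertex 0.2 2.6 0.4
   vertex 4.8 4.4 5.0
  endloop
 endfacet
 facet normal -0.089 0.118 -0.989
  outer loop
   vertex 3.4 5.0 0.4
   vertex 4.4 2.4 0.0
   vertex 0.2 2.6 0.4
  endloop
 endfacet
 facet normal -0.596 0.794 -0.119
  outer loop
   vertex 3.4 5.0 0.4
   vertex 0.2 2.6 0.4
   vertex 2.6 5.0 4.4
  endloop
 endfacet
 facet normal 0.898 0.380 -0.224
  outer loop
   vertex 3.4 5.0 0.4
   vertex 4.8 4.4 5.0
   vertex 4.4 2.4 0.0
  endloop
 endfacet
 facet normal 0.250 0.967 0.050
  outer loop
   vertex 3.4 5.0 0.4
   vertex 2.6 5.0 4.4
   vertex 4.8 4.4 5.0
  endloop
 endfacet
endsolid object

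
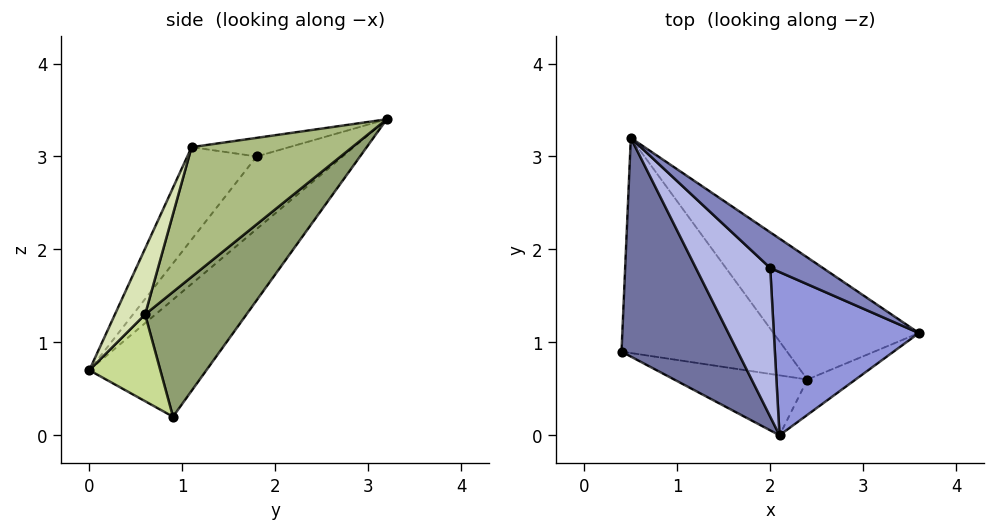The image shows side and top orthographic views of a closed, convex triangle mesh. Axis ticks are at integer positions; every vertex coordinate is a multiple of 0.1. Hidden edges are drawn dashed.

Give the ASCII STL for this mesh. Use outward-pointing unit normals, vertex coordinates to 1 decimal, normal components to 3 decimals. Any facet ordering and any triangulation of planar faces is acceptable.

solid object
 facet normal -0.515 -0.688 0.511
  outer loop
   vertex 2.1 0.0 0.7
   vertex 0.5 3.2 3.4
   vertex 0.4 0.9 0.2
  endloop
 endfacet
 facet normal -0.282 -0.531 0.799
  outer loop
   vertex 2.0 1.8 3.0
   vertex 3.6 1.1 3.1
   vertex 0.5 3.2 3.4
  endloop
 endfacet
 facet normal -0.360 -0.742 0.565
  outer loop
   vertex 2.0 1.8 3.0
   vertex 2.1 0.0 0.7
   vertex 3.6 1.1 3.1
  endloop
 endfacet
 facet normal -0.506 -0.690 0.518
  outer loop
   vertex 2.0 1.8 3.0
   vertex 0.5 3.2 3.4
   vertex 2.1 0.0 0.7
  endloop
 endfacet
 facet normal 0.408 0.735 -0.541
  outer loop
   vertex 2.4 0.6 1.3
   vertex 0.4 0.9 0.2
   vertex 0.5 3.2 3.4
  endloop
 endfacet
 facet normal 0.450 0.737 -0.505
  outer loop
   vertex 2.4 0.6 1.3
   vertex 0.5 3.2 3.4
   vertex 3.6 1.1 3.1
  endloop
 endfacet
 facet normal 0.475 0.492 -0.730
  outer loop
   vertex 2.4 0.6 1.3
   vertex 2.1 0.0 0.7
   vertex 0.4 0.9 0.2
  endloop
 endfacet
 facet normal 0.794 0.183 -0.580
  outer loop
   vertex 2.4 0.6 1.3
   vertex 3.6 1.1 3.1
   vertex 2.1 0.0 0.7
  endloop
 endfacet
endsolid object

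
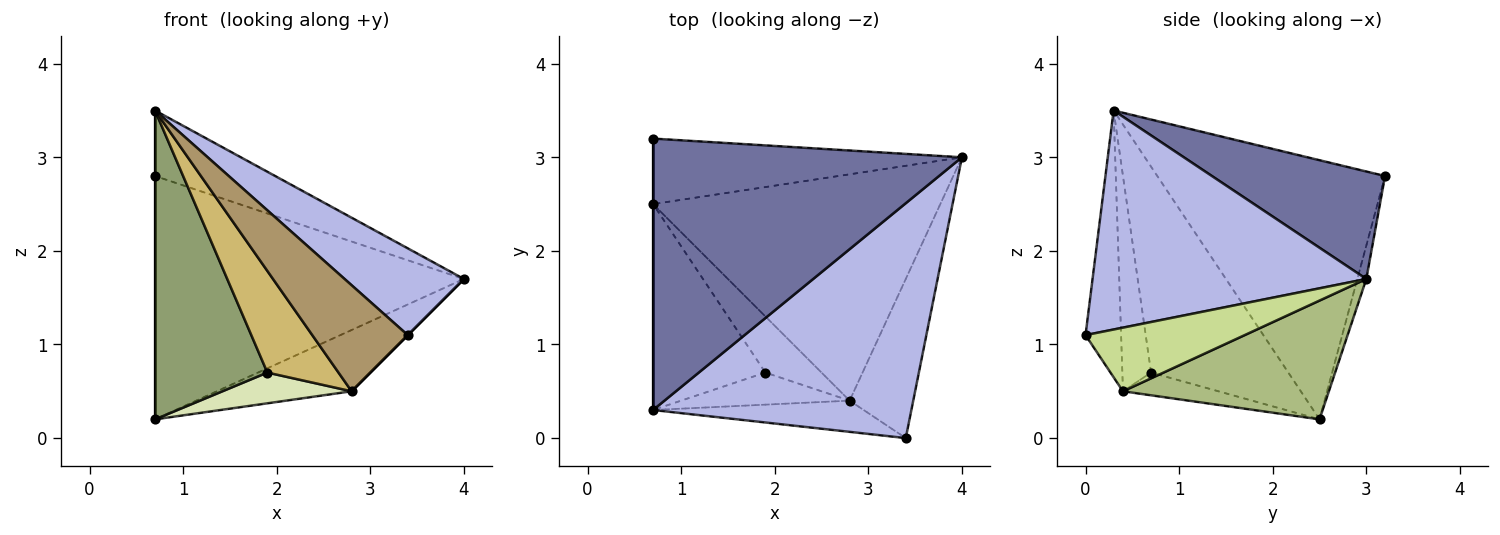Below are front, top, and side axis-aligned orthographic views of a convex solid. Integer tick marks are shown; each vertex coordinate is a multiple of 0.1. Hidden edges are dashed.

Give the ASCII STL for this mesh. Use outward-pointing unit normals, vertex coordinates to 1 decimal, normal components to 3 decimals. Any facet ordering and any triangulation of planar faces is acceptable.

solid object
 facet normal 0.320 0.222 0.921
  outer loop
   vertex 0.7 3.2 2.8
   vertex 0.7 0.3 3.5
   vertex 4.0 3.0 1.7
  endloop
 endfacet
 facet normal -1.000 0.000 0.000
  outer loop
   vertex 0.7 2.5 0.2
   vertex 0.7 0.3 3.5
   vertex 0.7 3.2 2.8
  endloop
 endfacet
 facet normal -0.028 0.965 -0.260
  outer loop
   vertex 0.7 2.5 0.2
   vertex 0.7 3.2 2.8
   vertex 4.0 3.0 1.7
  endloop
 endfacet
 facet normal 0.622 -0.271 0.734
  outer loop
   vertex 3.4 0.0 1.1
   vertex 4.0 3.0 1.7
   vertex 0.7 0.3 3.5
  endloop
 endfacet
 facet normal -0.713 -0.583 -0.389
  outer loop
   vertex 1.9 0.7 0.7
   vertex 0.7 0.3 3.5
   vertex 0.7 2.5 0.2
  endloop
 endfacet
 facet normal 0.371 0.243 -0.896
  outer loop
   vertex 2.8 0.4 0.5
   vertex 0.7 2.5 0.2
   vertex 4.0 3.0 1.7
  endloop
 endfacet
 facet normal 0.707 0.000 -0.707
  outer loop
   vertex 2.8 0.4 0.5
   vertex 4.0 3.0 1.7
   vertex 3.4 0.0 1.1
  endloop
 endfacet
 facet normal -0.335 -0.453 -0.827
  outer loop
   vertex 2.8 0.4 0.5
   vertex 1.9 0.7 0.7
   vertex 0.7 2.5 0.2
  endloop
 endfacet
 facet normal -0.337 -0.903 -0.266
  outer loop
   vertex 2.8 0.4 0.5
   vertex 3.4 0.0 1.1
   vertex 0.7 0.3 3.5
  endloop
 endfacet
 facet normal -0.359 -0.890 -0.281
  outer loop
   vertex 2.8 0.4 0.5
   vertex 0.7 0.3 3.5
   vertex 1.9 0.7 0.7
  endloop
 endfacet
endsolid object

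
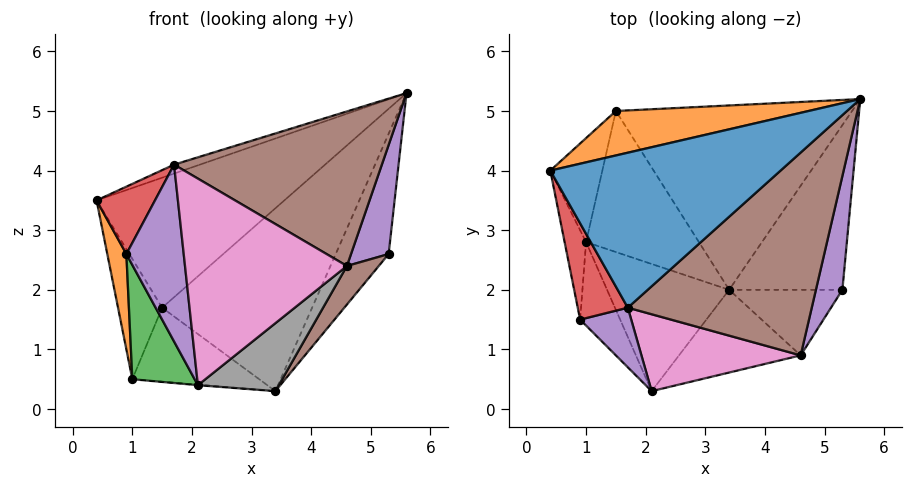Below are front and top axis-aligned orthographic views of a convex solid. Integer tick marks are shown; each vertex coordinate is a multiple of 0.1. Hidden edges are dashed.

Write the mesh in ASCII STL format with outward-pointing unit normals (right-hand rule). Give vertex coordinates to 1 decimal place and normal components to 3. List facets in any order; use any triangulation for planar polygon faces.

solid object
 facet normal -0.338 0.054 0.940
  outer loop
   vertex 1.7 1.7 4.1
   vertex 5.6 5.2 5.3
   vertex 0.4 4.0 3.5
  endloop
 endfacet
 facet normal -0.314 0.898 0.307
  outer loop
   vertex 1.5 5.0 1.7
   vertex 0.4 4.0 3.5
   vertex 5.6 5.2 5.3
  endloop
 endfacet
 facet normal 0.507 0.607 -0.612
  outer loop
   vertex 1.5 5.0 1.7
   vertex 5.6 5.2 5.3
   vertex 3.4 2.0 0.3
  endloop
 endfacet
 facet normal -0.812 -0.334 0.478
  outer loop
   vertex 0.9 1.5 2.6
   vertex 1.7 1.7 4.1
   vertex 0.4 4.0 3.5
  endloop
 endfacet
 facet normal -0.340 -0.891 0.300
  outer loop
   vertex 0.9 1.5 2.6
   vertex 2.1 0.3 0.4
   vertex 1.7 1.7 4.1
  endloop
 endfacet
 facet normal 0.287 -0.581 0.762
  outer loop
   vertex 4.6 0.9 2.4
   vertex 5.6 5.2 5.3
   vertex 1.7 1.7 4.1
  endloop
 endfacet
 facet normal -0.054 -0.936 0.348
  outer loop
   vertex 4.6 0.9 2.4
   vertex 1.7 1.7 4.1
   vertex 2.1 0.3 0.4
  endloop
 endfacet
 facet normal 0.610 -0.503 -0.612
  outer loop
   vertex 4.6 0.9 2.4
   vertex 2.1 0.3 0.4
   vertex 3.4 2.0 0.3
  endloop
 endfacet
 facet normal -0.082 0.004 -0.997
  outer loop
   vertex 1.0 2.8 0.5
   vertex 3.4 2.0 0.3
   vertex 2.1 0.3 0.4
  endloop
 endfacet
 facet normal 0.081 0.463 -0.883
  outer loop
   vertex 1.0 2.8 0.5
   vertex 1.5 5.0 1.7
   vertex 3.4 2.0 0.3
  endloop
 endfacet
 facet normal -0.869 0.374 -0.323
  outer loop
   vertex 1.0 2.8 0.5
   vertex 0.4 4.0 3.5
   vertex 1.5 5.0 1.7
  endloop
 endfacet
 facet normal -0.980 -0.146 -0.137
  outer loop
   vertex 1.0 2.8 0.5
   vertex 0.9 1.5 2.6
   vertex 0.4 4.0 3.5
  endloop
 endfacet
 facet normal -0.884 -0.378 -0.276
  outer loop
   vertex 1.0 2.8 0.5
   vertex 2.1 0.3 0.4
   vertex 0.9 1.5 2.6
  endloop
 endfacet
 facet normal 0.699 0.422 -0.577
  outer loop
   vertex 5.3 2.0 2.6
   vertex 3.4 2.0 0.3
   vertex 5.6 5.2 5.3
  endloop
 endfacet
 facet normal 0.661 -0.519 0.542
  outer loop
   vertex 5.3 2.0 2.6
   vertex 5.6 5.2 5.3
   vertex 4.6 0.9 2.4
  endloop
 endfacet
 facet normal 0.722 -0.351 -0.596
  outer loop
   vertex 5.3 2.0 2.6
   vertex 4.6 0.9 2.4
   vertex 3.4 2.0 0.3
  endloop
 endfacet
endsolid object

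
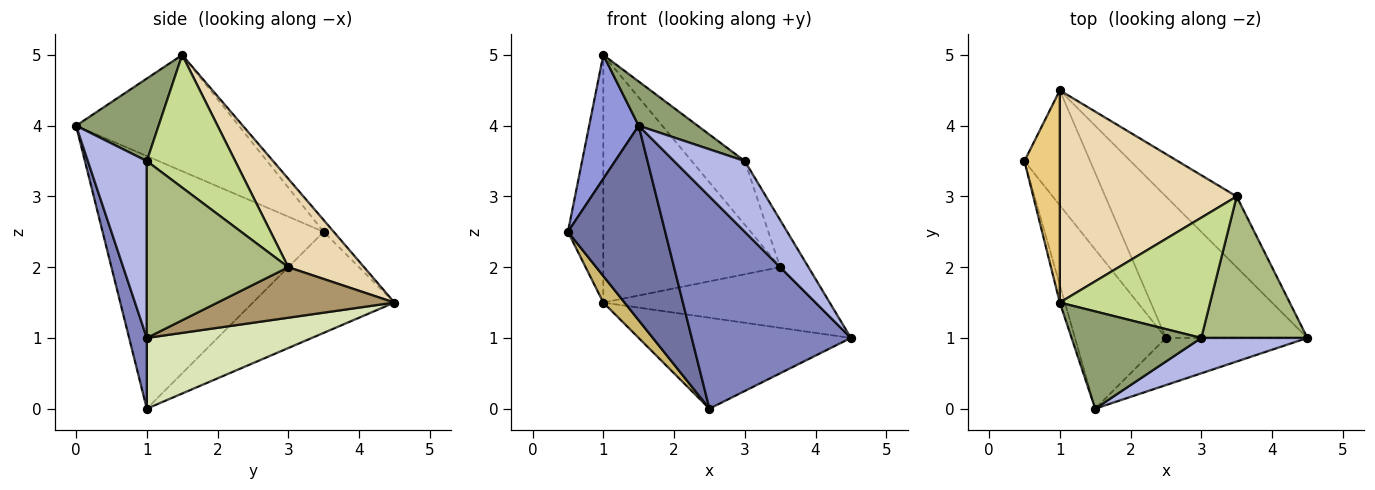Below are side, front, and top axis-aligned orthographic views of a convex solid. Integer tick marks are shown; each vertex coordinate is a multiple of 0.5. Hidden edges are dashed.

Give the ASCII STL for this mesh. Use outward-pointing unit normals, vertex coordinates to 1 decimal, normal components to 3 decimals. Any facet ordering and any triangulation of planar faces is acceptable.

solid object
 facet normal -0.869 -0.383 -0.313
  outer loop
   vertex 2.5 1.0 0.0
   vertex 1.5 0.0 4.0
   vertex 0.5 3.5 2.5
  endloop
 endfacet
 facet normal 0.108 -0.970 -0.216
  outer loop
   vertex 2.5 1.0 0.0
   vertex 4.5 1.0 1.0
   vertex 1.5 0.0 4.0
  endloop
 endfacet
 facet normal -0.956 -0.291 -0.042
  outer loop
   vertex 1.0 1.5 5.0
   vertex 0.5 3.5 2.5
   vertex 1.5 0.0 4.0
  endloop
 endfacet
 facet normal 0.598 -0.717 0.359
  outer loop
   vertex 3.0 1.0 3.5
   vertex 1.5 0.0 4.0
   vertex 4.5 1.0 1.0
  endloop
 endfacet
 facet normal 0.501 -0.358 0.788
  outer loop
   vertex 3.0 1.0 3.5
   vertex 1.0 1.5 5.0
   vertex 1.5 0.0 4.0
  endloop
 endfacet
 facet normal 0.845 0.169 0.507
  outer loop
   vertex 3.0 1.0 3.5
   vertex 4.5 1.0 1.0
   vertex 3.5 3.0 2.0
  endloop
 endfacet
 facet normal 0.615 0.369 0.697
  outer loop
   vertex 3.0 1.0 3.5
   vertex 3.5 3.0 2.0
   vertex 1.0 1.5 5.0
  endloop
 endfacet
 facet normal 0.388 0.498 -0.775
  outer loop
   vertex 1.0 4.5 1.5
   vertex 4.5 1.0 1.0
   vertex 2.5 1.0 0.0
  endloop
 endfacet
 facet normal 0.477 0.572 -0.667
  outer loop
   vertex 1.0 4.5 1.5
   vertex 3.5 3.0 2.0
   vertex 4.5 1.0 1.0
  endloop
 endfacet
 facet normal -0.832 -0.125 -0.541
  outer loop
   vertex 1.0 4.5 1.5
   vertex 2.5 1.0 0.0
   vertex 0.5 3.5 2.5
  endloop
 endfacet
 facet normal -0.212 0.742 0.636
  outer loop
   vertex 1.0 4.5 1.5
   vertex 0.5 3.5 2.5
   vertex 1.0 1.5 5.0
  endloop
 endfacet
 facet normal 0.309 0.722 0.619
  outer loop
   vertex 1.0 4.5 1.5
   vertex 1.0 1.5 5.0
   vertex 3.5 3.0 2.0
  endloop
 endfacet
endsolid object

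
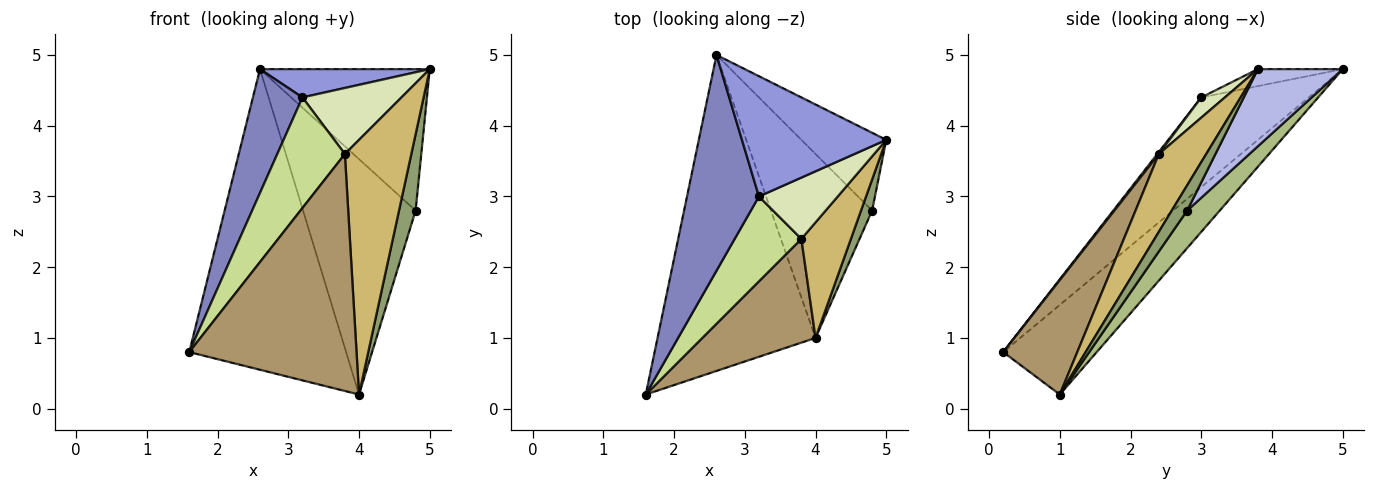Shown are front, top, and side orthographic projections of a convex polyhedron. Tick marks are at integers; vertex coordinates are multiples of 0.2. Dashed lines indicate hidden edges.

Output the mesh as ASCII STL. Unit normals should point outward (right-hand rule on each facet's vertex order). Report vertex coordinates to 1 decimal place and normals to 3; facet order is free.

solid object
 facet normal -0.380 0.638 -0.670
  outer loop
   vertex 4.0 1.0 0.2
   vertex 1.6 0.2 0.8
   vertex 2.6 5.0 4.8
  endloop
 endfacet
 facet normal -0.734 -0.338 0.589
  outer loop
   vertex 3.2 3.0 4.4
   vertex 2.6 5.0 4.8
   vertex 1.6 0.2 0.8
  endloop
 endfacet
 facet normal -0.114 -0.228 0.967
  outer loop
   vertex 3.2 3.0 4.4
   vertex 5.0 3.8 4.8
   vertex 2.6 5.0 4.8
  endloop
 endfacet
 facet normal 0.401 0.803 -0.441
  outer loop
   vertex 4.8 2.8 2.8
   vertex 2.6 5.0 4.8
   vertex 5.0 3.8 4.8
  endloop
 endfacet
 facet normal 0.651 -0.703 0.286
  outer loop
   vertex 4.8 2.8 2.8
   vertex 5.0 3.8 4.8
   vertex 4.0 1.0 0.2
  endloop
 endfacet
 facet normal 0.222 0.768 -0.600
  outer loop
   vertex 4.8 2.8 2.8
   vertex 4.0 1.0 0.2
   vertex 2.6 5.0 4.8
  endloop
 endfacet
 facet normal 0.018 -0.793 0.609
  outer loop
   vertex 3.8 2.4 3.6
   vertex 3.2 3.0 4.4
   vertex 1.6 0.2 0.8
  endloop
 endfacet
 facet normal 0.172 -0.722 0.670
  outer loop
   vertex 3.8 2.4 3.6
   vertex 5.0 3.8 4.8
   vertex 3.2 3.0 4.4
  endloop
 endfacet
 facet normal 0.376 -0.849 0.372
  outer loop
   vertex 3.8 2.4 3.6
   vertex 1.6 0.2 0.8
   vertex 4.0 1.0 0.2
  endloop
 endfacet
 facet normal 0.545 -0.764 0.347
  outer loop
   vertex 3.8 2.4 3.6
   vertex 4.0 1.0 0.2
   vertex 5.0 3.8 4.8
  endloop
 endfacet
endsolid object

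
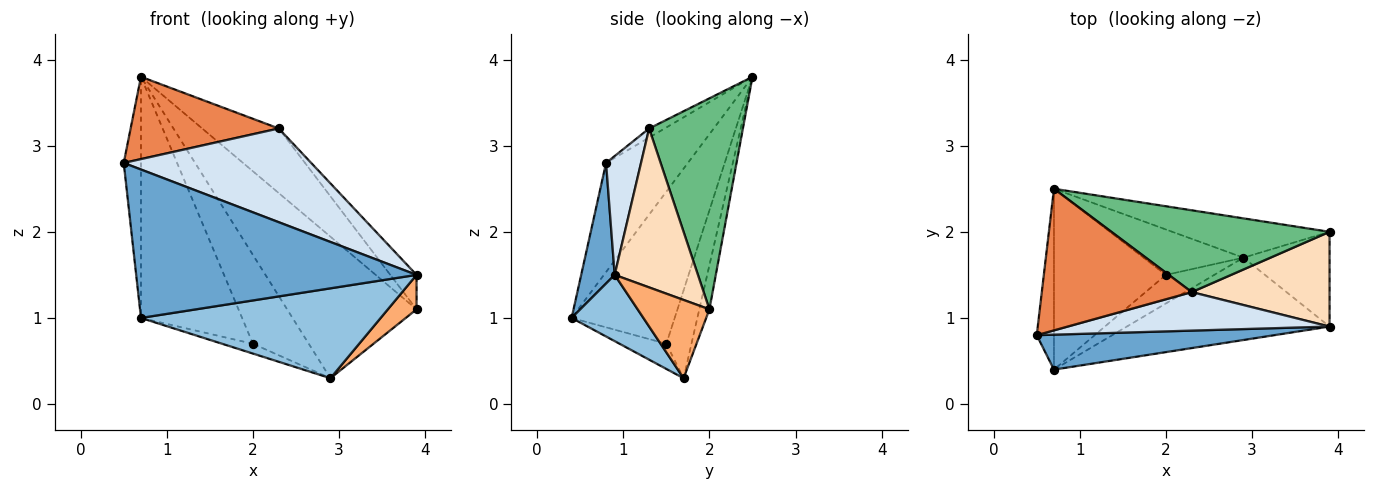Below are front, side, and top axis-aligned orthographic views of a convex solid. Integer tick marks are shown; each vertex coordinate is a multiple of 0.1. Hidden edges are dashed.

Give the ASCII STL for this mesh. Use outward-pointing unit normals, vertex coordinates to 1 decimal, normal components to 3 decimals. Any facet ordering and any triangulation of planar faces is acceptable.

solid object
 facet normal 0.115 -0.967 0.228
  outer loop
   vertex 0.7 0.4 1.0
   vertex 3.9 0.9 1.5
   vertex 0.5 0.8 2.8
  endloop
 endfacet
 facet normal 0.216 -0.720 -0.660
  outer loop
   vertex 0.7 0.4 1.0
   vertex 2.9 1.7 0.3
   vertex 3.9 0.9 1.5
  endloop
 endfacet
 facet normal -0.967 0.204 -0.153
  outer loop
   vertex 0.7 0.4 1.0
   vertex 0.5 0.8 2.8
   vertex 0.7 2.5 3.8
  endloop
 endfacet
 facet normal 0.170 -0.912 0.374
  outer loop
   vertex 2.3 1.3 3.2
   vertex 0.5 0.8 2.8
   vertex 3.9 0.9 1.5
  endloop
 endfacet
 facet normal -0.053 -0.502 0.863
  outer loop
   vertex 2.3 1.3 3.2
   vertex 0.7 2.5 3.8
   vertex 0.5 0.8 2.8
  endloop
 endfacet
 facet normal 0.650 -0.260 -0.715
  outer loop
   vertex 3.9 2.0 1.1
   vertex 3.9 0.9 1.5
   vertex 2.9 1.7 0.3
  endloop
 endfacet
 facet normal -0.075 0.961 -0.267
  outer loop
   vertex 3.9 2.0 1.1
   vertex 2.9 1.7 0.3
   vertex 0.7 2.5 3.8
  endloop
 endfacet
 facet normal 0.735 0.232 0.637
  outer loop
   vertex 3.9 2.0 1.1
   vertex 2.3 1.3 3.2
   vertex 3.9 0.9 1.5
  endloop
 endfacet
 facet normal 0.605 0.494 0.625
  outer loop
   vertex 3.9 2.0 1.1
   vertex 0.7 2.5 3.8
   vertex 2.3 1.3 3.2
  endloop
 endfacet
 facet normal -0.371 0.827 -0.422
  outer loop
   vertex 2.0 1.5 0.7
   vertex 0.7 2.5 3.8
   vertex 2.9 1.7 0.3
  endloop
 endfacet
 facet normal -0.632 0.620 -0.465
  outer loop
   vertex 2.0 1.5 0.7
   vertex 0.7 0.4 1.0
   vertex 0.7 2.5 3.8
  endloop
 endfacet
 facet normal -0.442 0.291 -0.849
  outer loop
   vertex 2.0 1.5 0.7
   vertex 2.9 1.7 0.3
   vertex 0.7 0.4 1.0
  endloop
 endfacet
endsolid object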